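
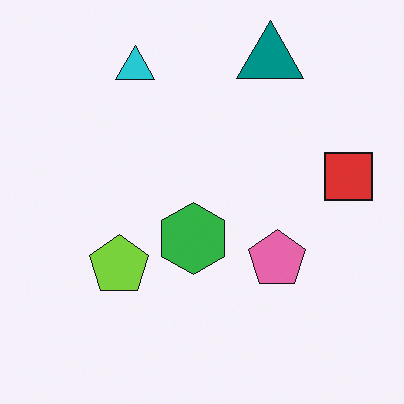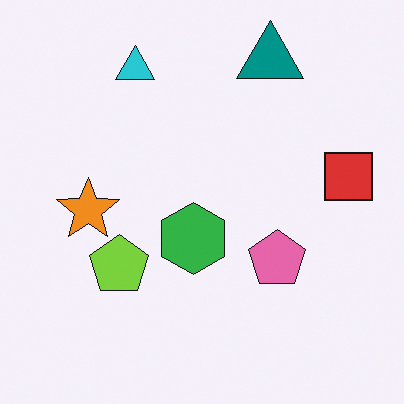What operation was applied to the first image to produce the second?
The transformation is: overlaid with an additional orange star.

An orange star appears in the second image that is absent from the first.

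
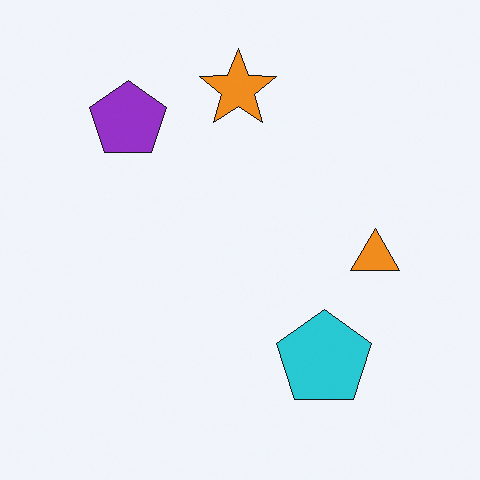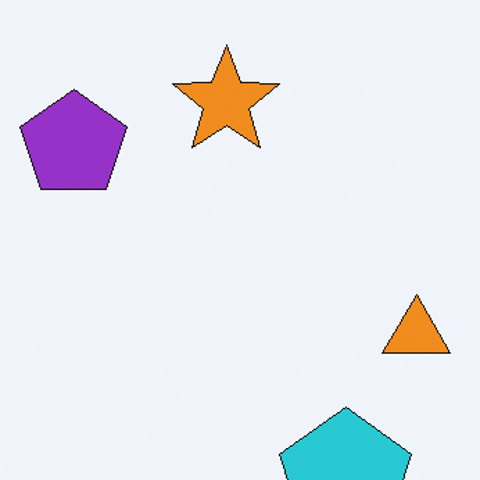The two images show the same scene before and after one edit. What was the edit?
The image was cropped to a modestly smaller region and rescaled.

The visible shapes are larger and the field of view is narrower; shapes near the original edges may be partly or wholly outside the frame — a crop-and-rescale.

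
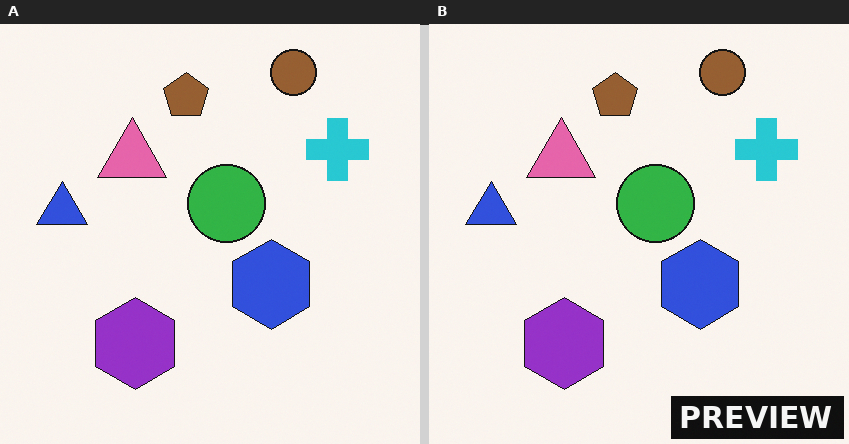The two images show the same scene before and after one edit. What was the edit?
It was watermarked with the text "PREVIEW" in the lower-right corner.

A dark label reading "PREVIEW" appears in the lower-right corner.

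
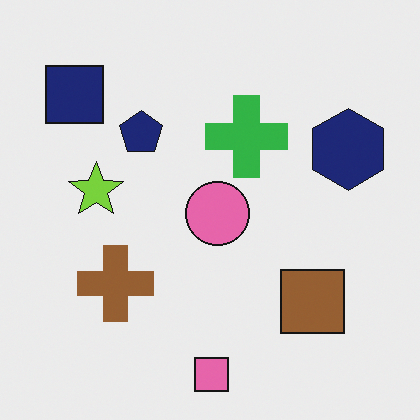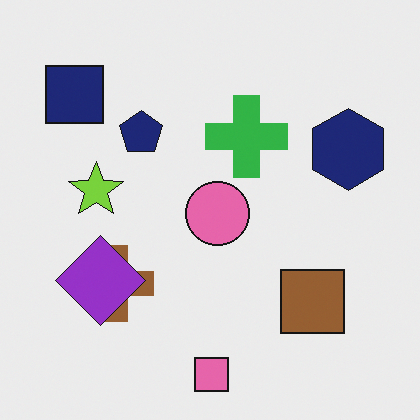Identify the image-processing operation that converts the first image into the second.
Overlaid with an additional purple diamond.

A purple diamond appears in the second image that is absent from the first.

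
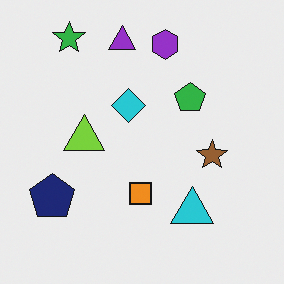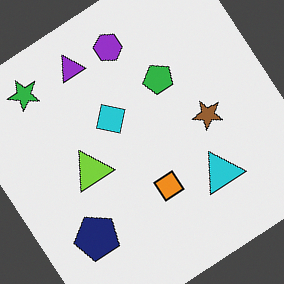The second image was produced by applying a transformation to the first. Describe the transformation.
The image was rotated counter-clockwise by a large amount — several tens of degrees.

Every shape is tilted by the same angle and the image corners show triangular fill wedges — a whole-image rotation by a non-right angle.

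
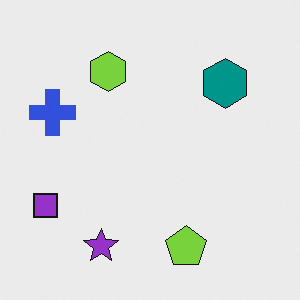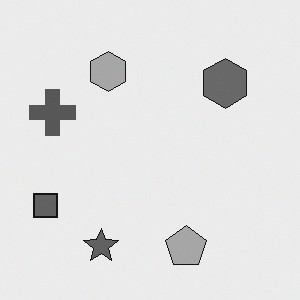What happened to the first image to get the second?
It was converted to grayscale.

All color is removed — every shape is now a shade of grey.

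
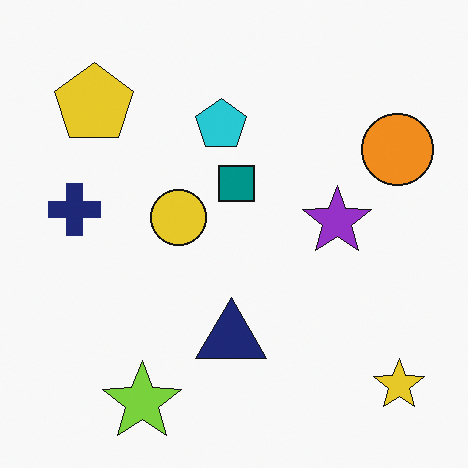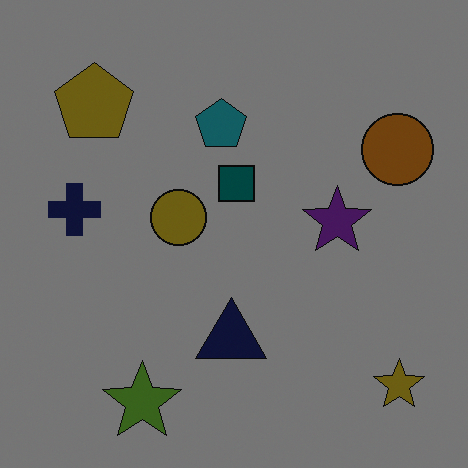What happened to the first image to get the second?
It was darkened a lot.

Every pixel — background and shapes alike — is uniformly darkened.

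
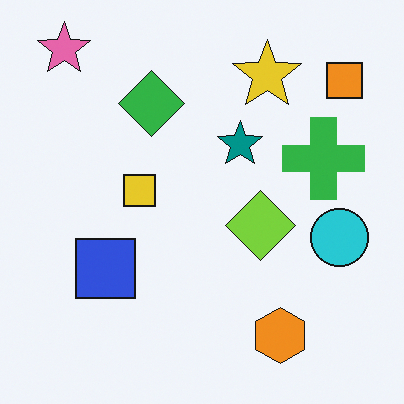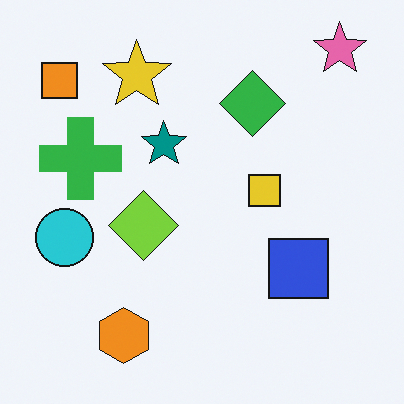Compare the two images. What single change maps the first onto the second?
Flipped horizontally (left ↔ right).

The orange square is in the top-right of the first image and the top-left of the second — shapes on opposite sides of the vertical midline have swapped in a mirror flip.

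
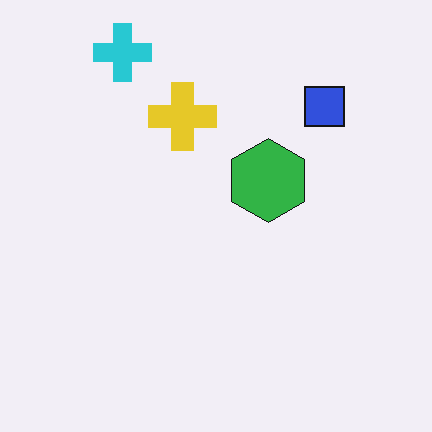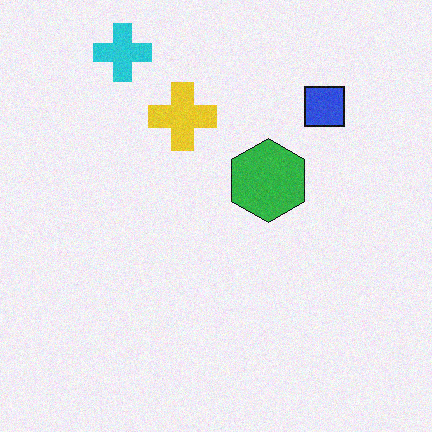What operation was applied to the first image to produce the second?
The image was degraded with a light layer of grain.

Random speckle covers the whole image, including the flat background.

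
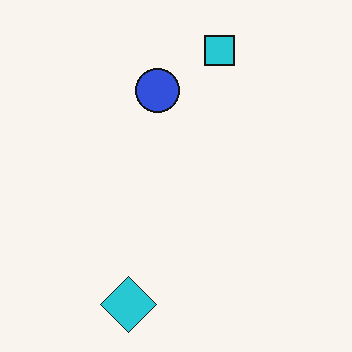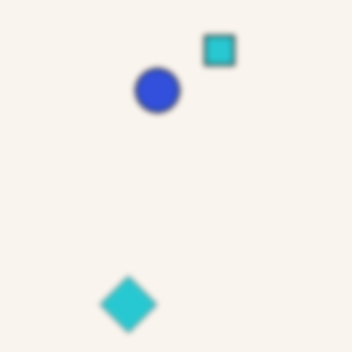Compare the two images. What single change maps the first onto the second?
The transformation is: noticeably gaussian-blurred.

Shape edges and outlines are uniformly softened across the whole image.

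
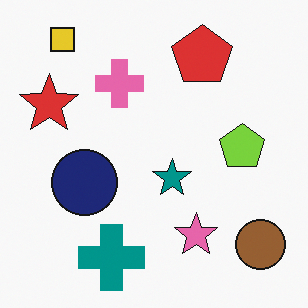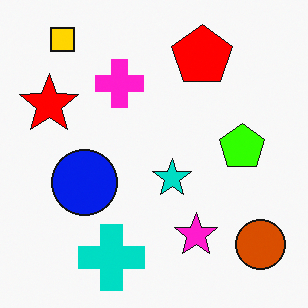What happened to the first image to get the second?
The image was made much more vivid (saturation change).

All colors are more vivid — a global saturation change.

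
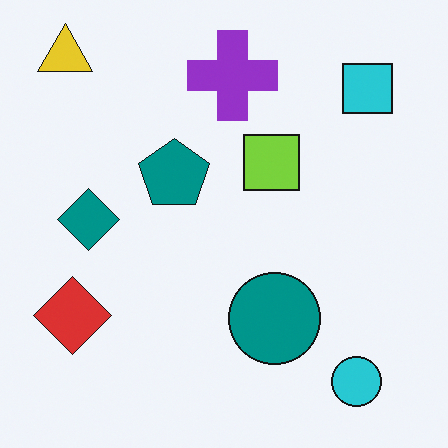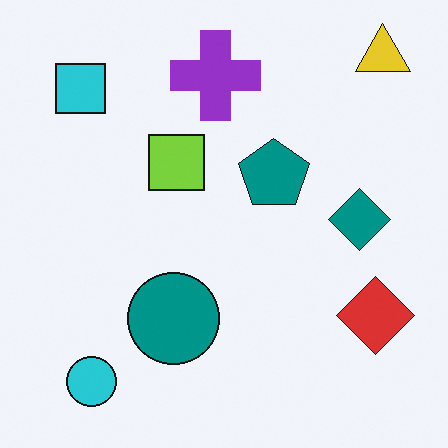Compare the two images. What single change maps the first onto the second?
It was flipped horizontally (left ↔ right).

The yellow triangle is in the top-left of the first image and the top-right of the second — shapes on opposite sides of the vertical midline have swapped in a mirror flip.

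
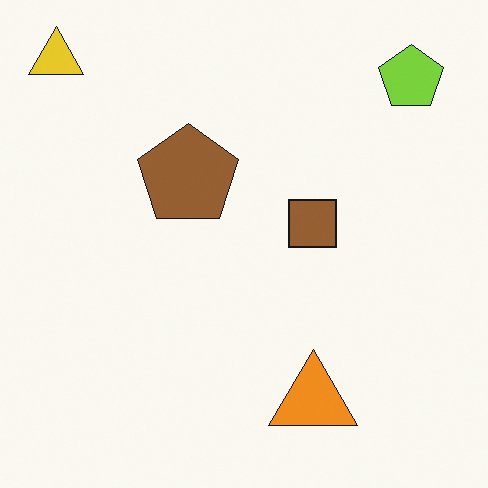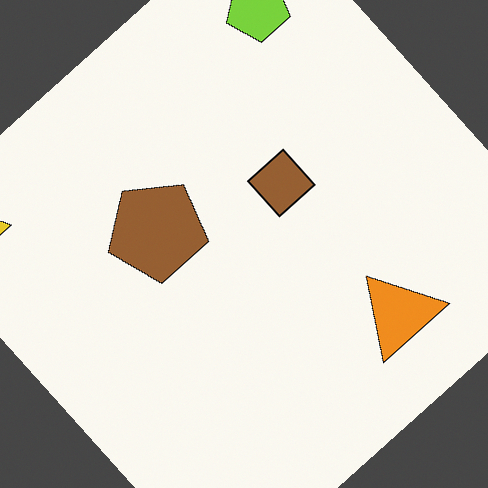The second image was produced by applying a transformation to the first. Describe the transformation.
The image was rotated counter-clockwise by a large amount — several tens of degrees.

Every shape is tilted by the same angle and the image corners show triangular fill wedges — a whole-image rotation by a non-right angle.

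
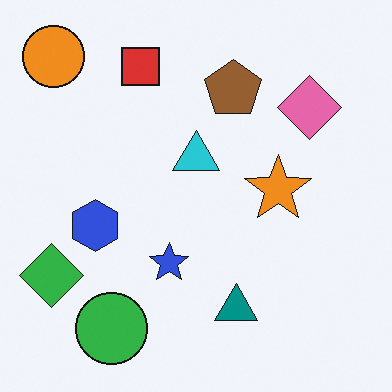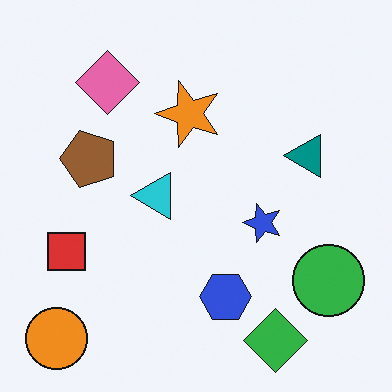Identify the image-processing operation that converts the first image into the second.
It was rotated 90° counter-clockwise.

The orange circle sits in the top-left of the first image and the bottom-left of the second — consistent with a whole-image 90° counter-clockwise rotation.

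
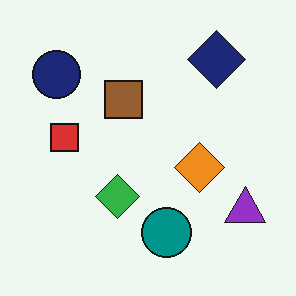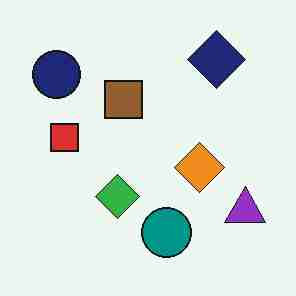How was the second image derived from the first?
The second image is the first heavily JPEG-compressed with obvious blocking artifacts.

Blocky 8×8 compression artifacts appear around shape edges and the flat background shows ringing — characteristic JPEG degradation.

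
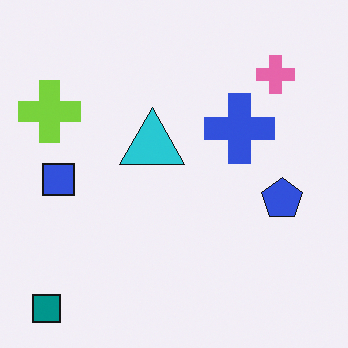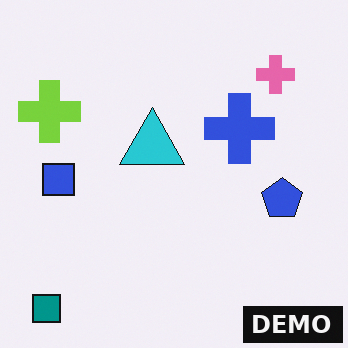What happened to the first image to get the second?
The transformation is: watermarked with the text "DEMO" in the lower-right corner.

A dark label reading "DEMO" appears in the lower-right corner.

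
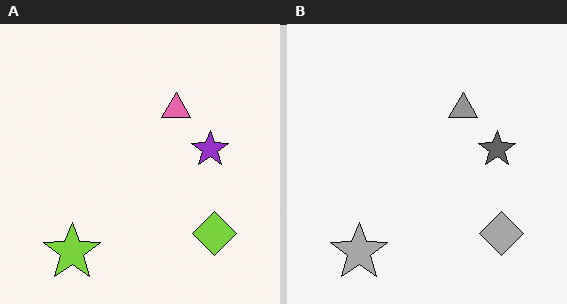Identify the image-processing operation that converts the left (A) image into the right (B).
The right (B) image is the left (A) converted to grayscale.

All color is removed — every shape is now a shade of grey.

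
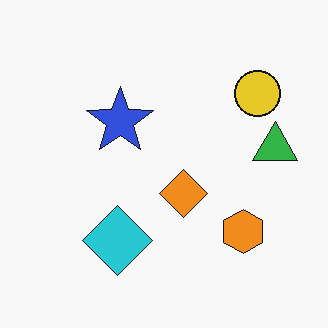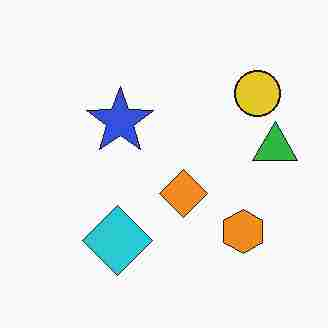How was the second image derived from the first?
It was degraded with heavy JPEG compression.

Blocky 8×8 compression artifacts appear around shape edges and the flat background shows ringing — characteristic JPEG degradation.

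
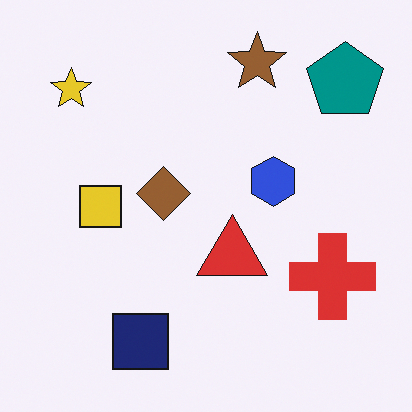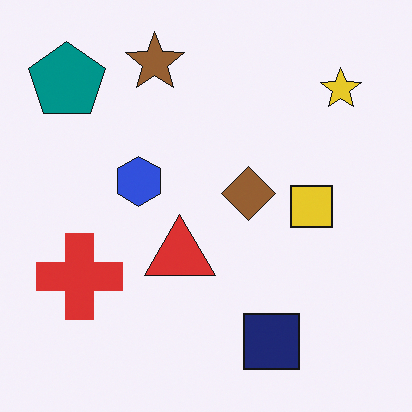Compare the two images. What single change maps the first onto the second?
The second image is the first flipped horizontally (left ↔ right).

The teal pentagon is in the top-right of the first image and the top-left of the second — shapes on opposite sides of the vertical midline have swapped in a mirror flip.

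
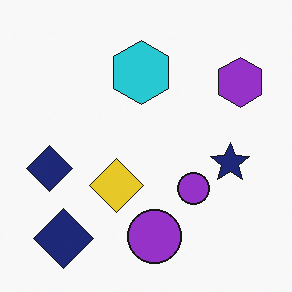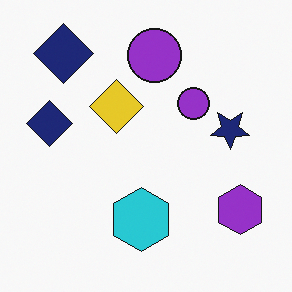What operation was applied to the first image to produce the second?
The image was flipped vertically (top ↔ bottom).

The cyan hexagon is in the top of the first image and the bottom of the second — shapes on opposite sides of the horizontal midline have swapped in a mirror flip.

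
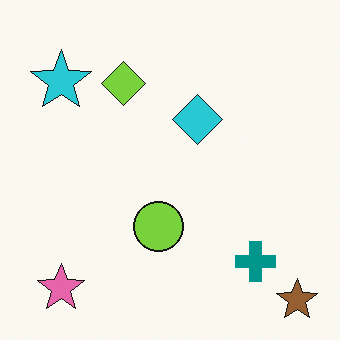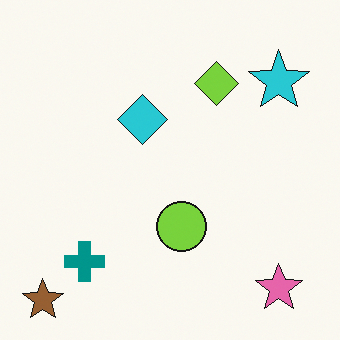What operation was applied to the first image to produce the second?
It was flipped horizontally (left ↔ right).

The brown star is in the bottom-right of the first image and the bottom-left of the second — shapes on opposite sides of the vertical midline have swapped in a mirror flip.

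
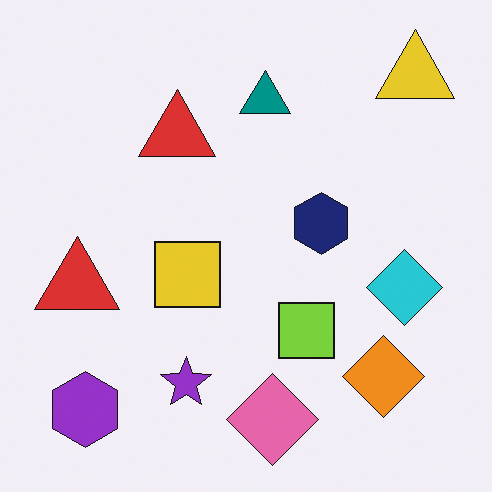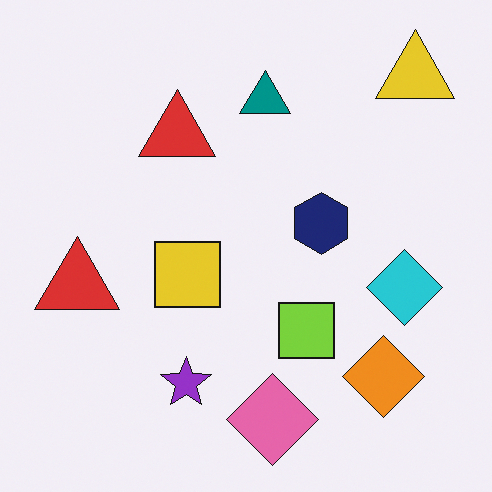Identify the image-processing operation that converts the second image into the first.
Overlaid with an additional purple hexagon.

A purple hexagon appears in the first image that is absent from the second.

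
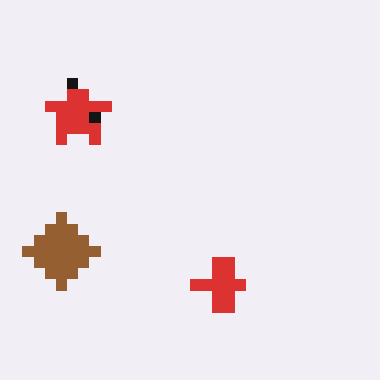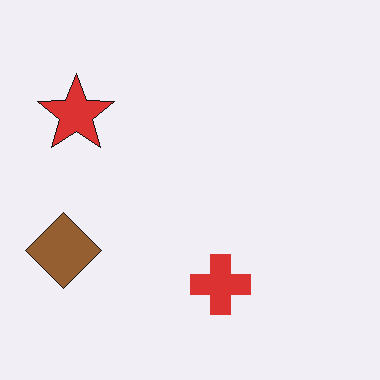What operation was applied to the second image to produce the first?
The transformation is: coarsely pixelated.

Shapes are reduced to large square blocks; fine edges and outlines are lost — a downscale-then-upscale (mosaic) effect.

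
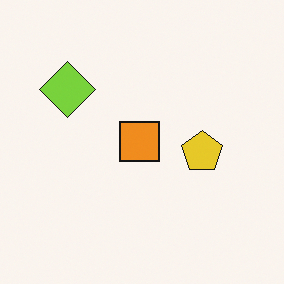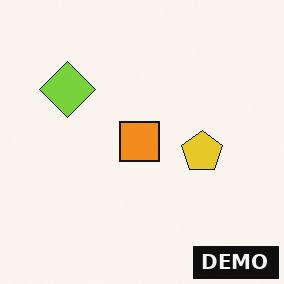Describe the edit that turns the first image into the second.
It was watermarked with the text "DEMO" in the lower-right corner.

A dark label reading "DEMO" appears in the lower-right corner.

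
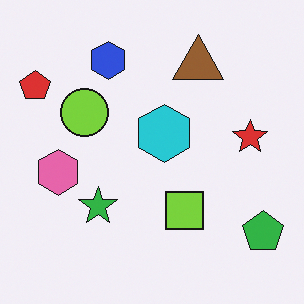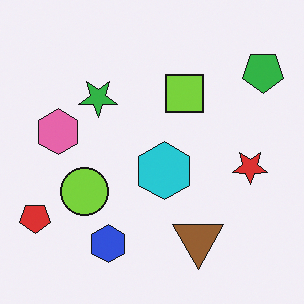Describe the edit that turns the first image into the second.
The image was flipped vertically (top ↔ bottom).

The blue hexagon is in the top of the first image and the bottom of the second — shapes on opposite sides of the horizontal midline have swapped in a mirror flip.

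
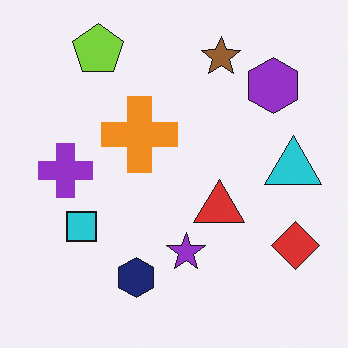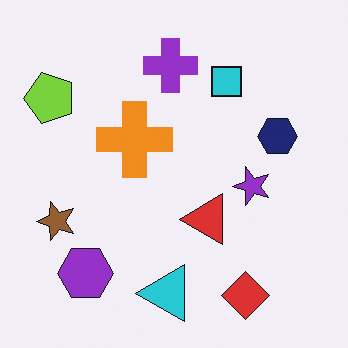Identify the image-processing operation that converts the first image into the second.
The image was transposed (reflected across the top-left ↔ bottom-right diagonal).

Shapes have swapped their row and column positions — what was in the top-right is now in the bottom-left — a diagonal reflection.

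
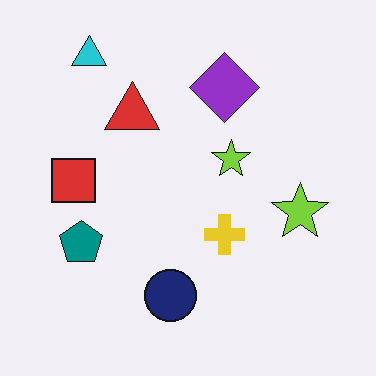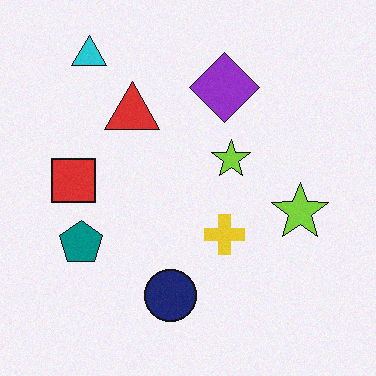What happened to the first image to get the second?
The second image is the first degraded with subtle gaussian noise.

Random speckle covers the whole image, including the flat background.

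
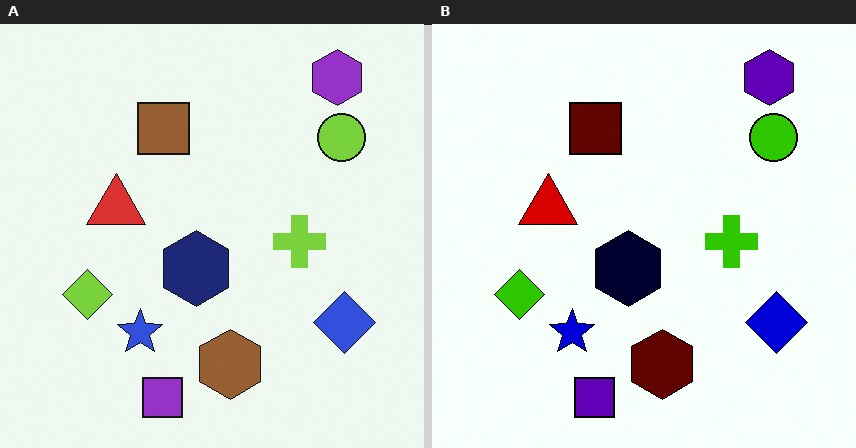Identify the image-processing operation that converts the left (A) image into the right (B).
Given much higher contrast.

Tones are pushed away from mid-grey across the whole image — a global contrast change.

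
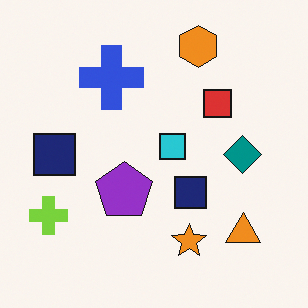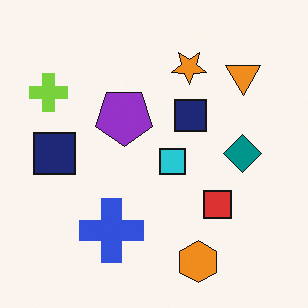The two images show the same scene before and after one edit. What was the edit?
This is the original image flipped vertically (top ↔ bottom).

The orange hexagon is in the top of the first image and the bottom of the second — shapes on opposite sides of the horizontal midline have swapped in a mirror flip.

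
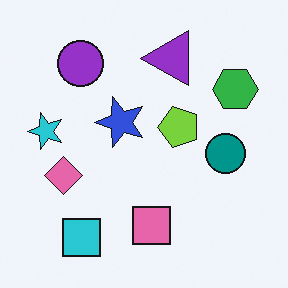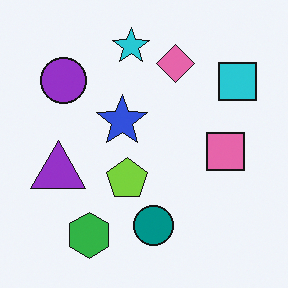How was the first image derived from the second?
The transformation is: transposed (reflected across the top-left ↔ bottom-right diagonal).

Shapes have swapped their row and column positions — what was in the top-right is now in the bottom-left — a diagonal reflection.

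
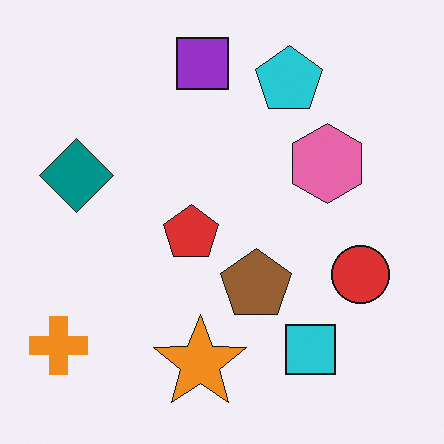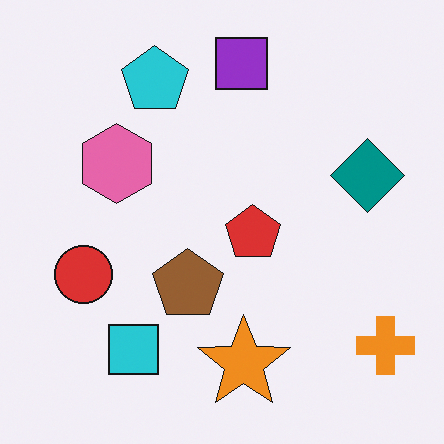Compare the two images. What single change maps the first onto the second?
It was flipped horizontally (left ↔ right).

The orange cross is in the bottom-left of the first image and the bottom-right of the second — shapes on opposite sides of the vertical midline have swapped in a mirror flip.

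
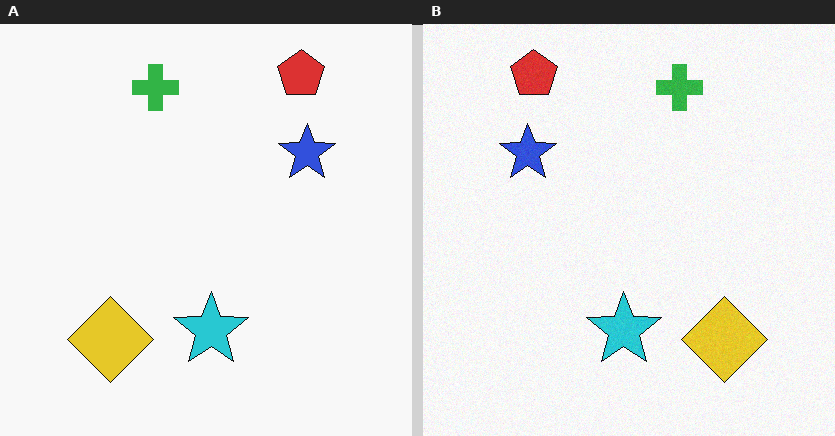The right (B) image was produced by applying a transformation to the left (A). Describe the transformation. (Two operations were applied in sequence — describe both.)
This is the original image degraded with light additive noise, then flipped horizontally (left ↔ right).

Random speckle covers the whole image, including the flat background. The blue star is in the top-right of the left (A) image and the top-left of the right (B) — shapes on opposite sides of the vertical midline have swapped in a mirror flip.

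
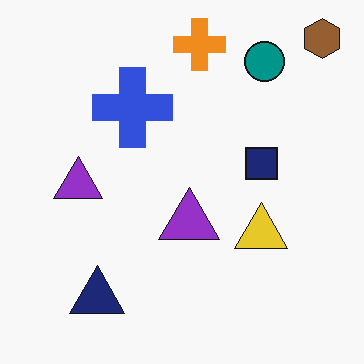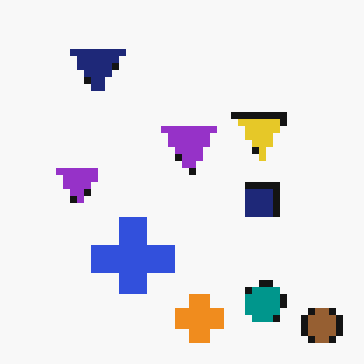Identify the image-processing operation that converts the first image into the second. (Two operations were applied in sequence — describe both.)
It was pixelated into visible square blocks, then flipped vertically (top ↔ bottom).

Shapes are reduced to large square blocks; fine edges and outlines are lost — a downscale-then-upscale (mosaic) effect. The brown hexagon is in the top-right of the first image and the bottom-right of the second — shapes on opposite sides of the horizontal midline have swapped in a mirror flip.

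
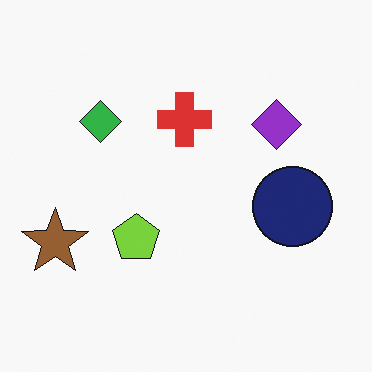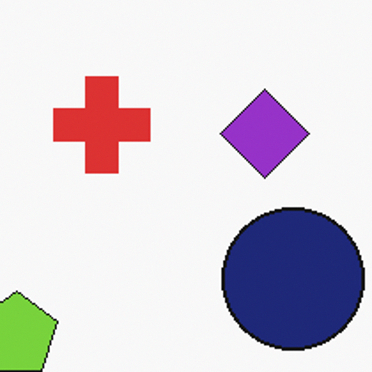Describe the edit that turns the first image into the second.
Cropped to a noticeably smaller region and rescaled.

The visible shapes are larger and the field of view is narrower; shapes near the original edges may be partly or wholly outside the frame — a crop-and-rescale.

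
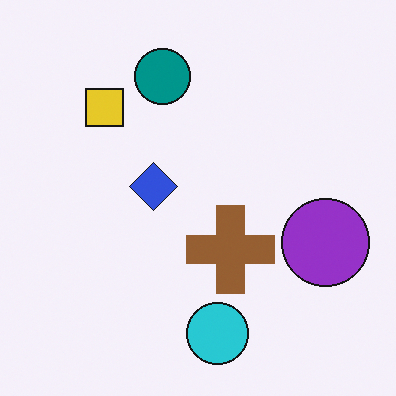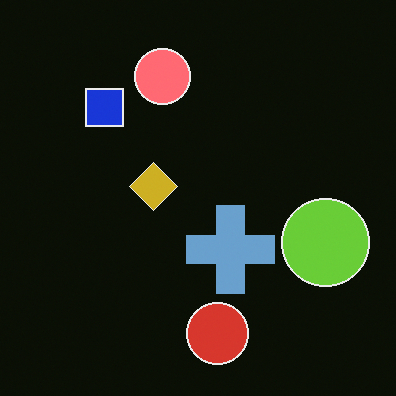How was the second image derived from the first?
The second image is the first color-inverted (negative).

The light background has become dark and every shape's color is its complement — a photographic negative.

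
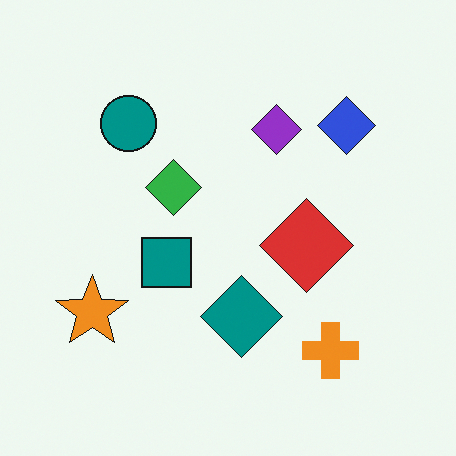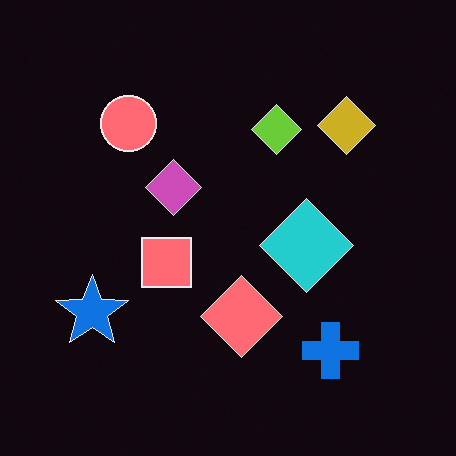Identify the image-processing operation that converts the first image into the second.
Color-inverted (negative).

The light background has become dark and every shape's color is its complement — a photographic negative.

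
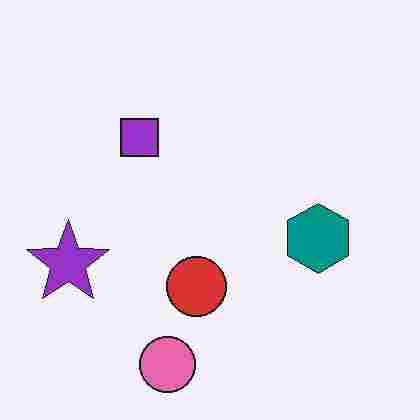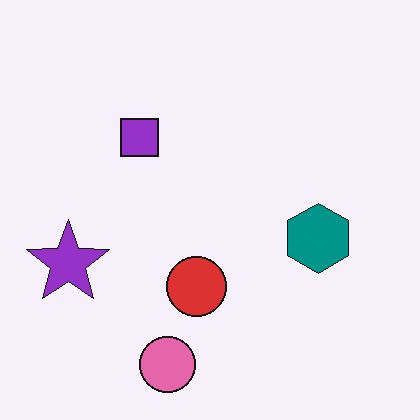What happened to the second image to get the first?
This is the original image heavily JPEG-compressed with obvious blocking artifacts.

Blocky 8×8 compression artifacts appear around shape edges and the flat background shows ringing — characteristic JPEG degradation.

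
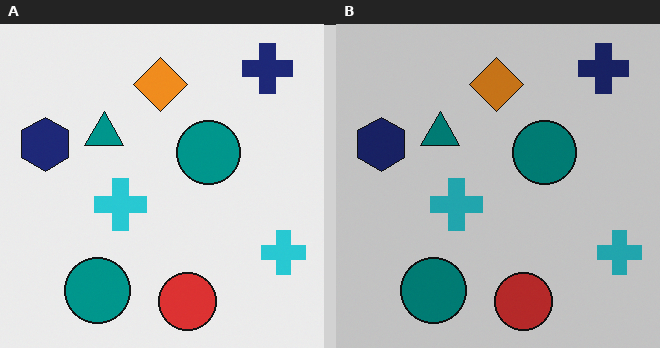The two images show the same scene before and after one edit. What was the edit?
This is the original image slightly darkened.

Every pixel — background and shapes alike — is uniformly darkened.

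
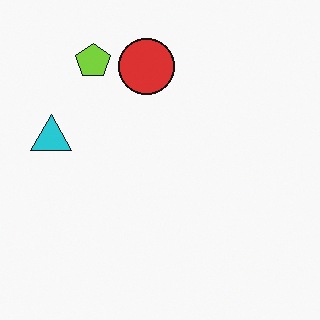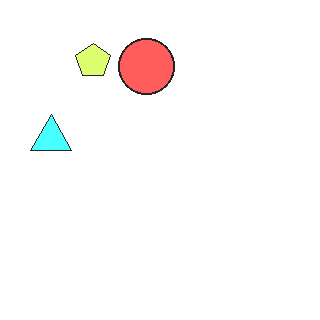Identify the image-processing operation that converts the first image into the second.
The image was brightened a lot.

Every pixel — background and shapes alike — is uniformly brightened.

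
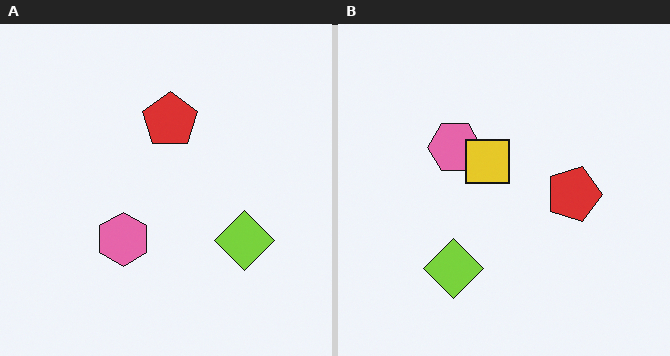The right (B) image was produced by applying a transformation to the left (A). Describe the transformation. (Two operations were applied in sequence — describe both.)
Rotated 90° clockwise, then overlaid with an additional yellow square.

The lime diamond sits in the right of the left (A) image and the bottom of the right (B) — consistent with a whole-image 90° clockwise rotation. A yellow square appears in the right (B) image that is absent from the left (A).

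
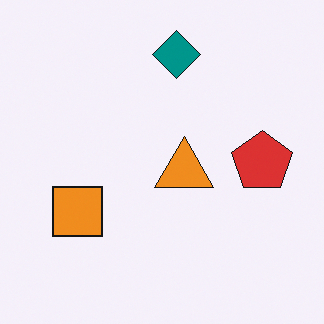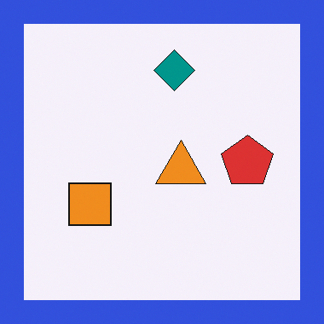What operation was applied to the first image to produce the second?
The transformation is: framed with a blue border.

A solid blue frame runs around the edge of the second image, with the content slightly shrunk inside it.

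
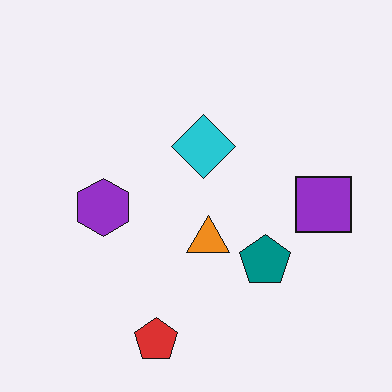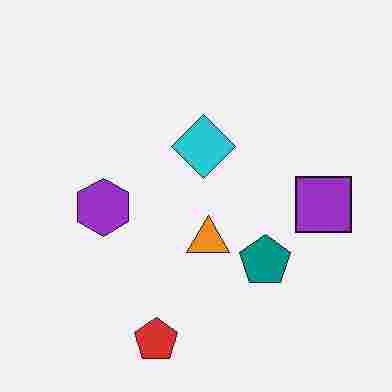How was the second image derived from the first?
The second image is the first heavily JPEG-compressed with obvious blocking artifacts.

Blocky 8×8 compression artifacts appear around shape edges and the flat background shows ringing — characteristic JPEG degradation.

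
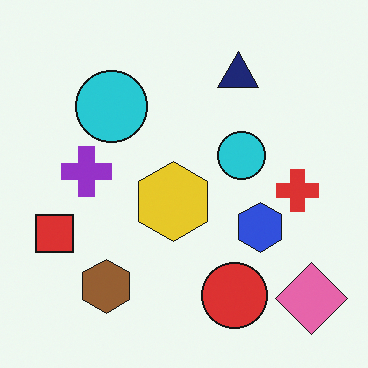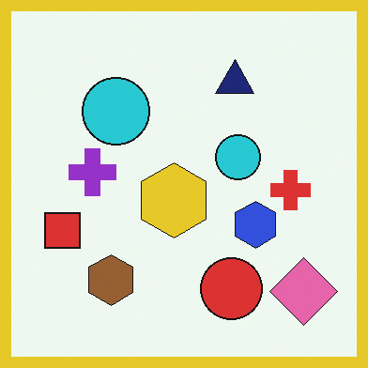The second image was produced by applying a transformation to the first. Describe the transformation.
The transformation is: framed with a yellow border.

A solid yellow frame runs around the edge of the second image, with the content slightly shrunk inside it.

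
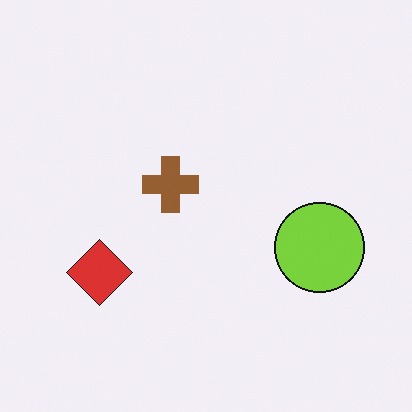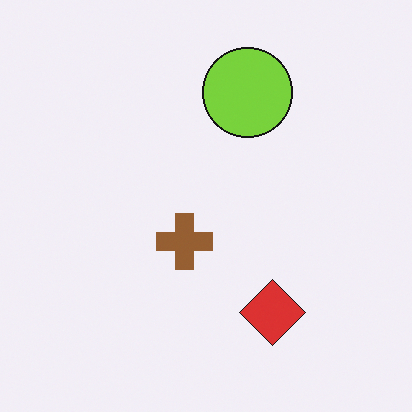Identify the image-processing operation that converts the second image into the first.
Rotated 90° clockwise.

The red diamond sits in the bottom of the second image and the left of the first — consistent with a whole-image 90° clockwise rotation.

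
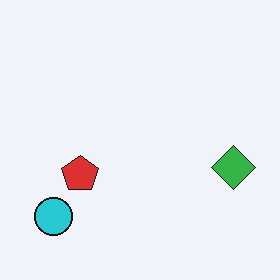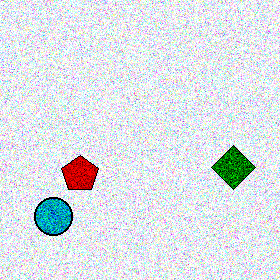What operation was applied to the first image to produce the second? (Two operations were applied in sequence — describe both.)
The image was degraded with moderate additive noise, then boosted in contrast.

Random speckle covers the whole image, including the flat background. Tones are pushed away from mid-grey across the whole image — a global contrast change.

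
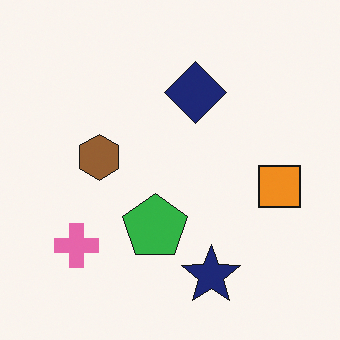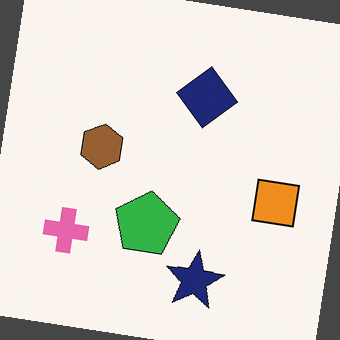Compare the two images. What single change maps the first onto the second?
The transformation is: rotated clockwise by a slight angle.

Every shape is tilted by the same angle and the image corners show triangular fill wedges — a whole-image rotation by a non-right angle.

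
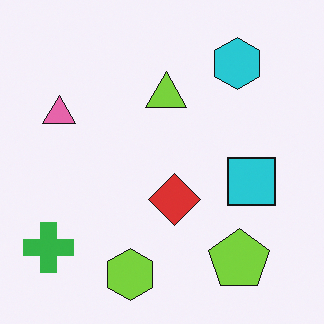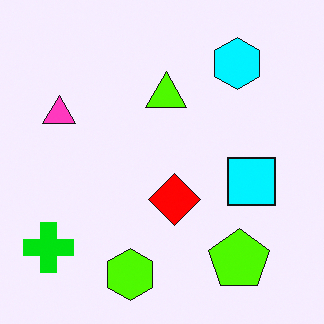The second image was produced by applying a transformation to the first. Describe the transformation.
The image was heavily oversaturated.

All colors are more vivid — a global saturation change.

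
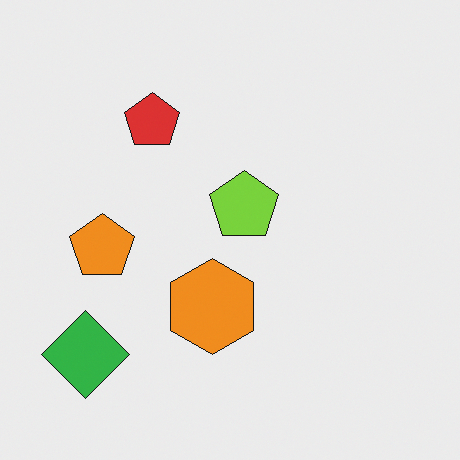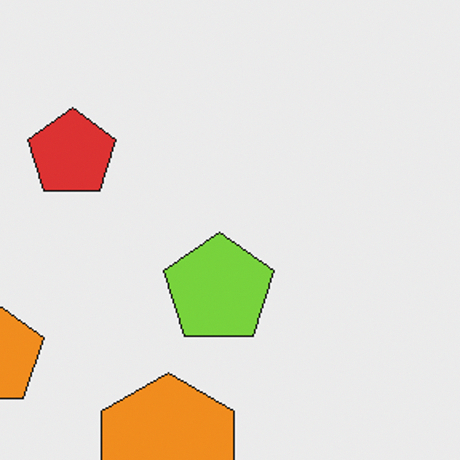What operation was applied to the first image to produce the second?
The second image is the first cropped slightly and scaled back up.

The visible shapes are larger and the field of view is narrower; shapes near the original edges may be partly or wholly outside the frame — a crop-and-rescale.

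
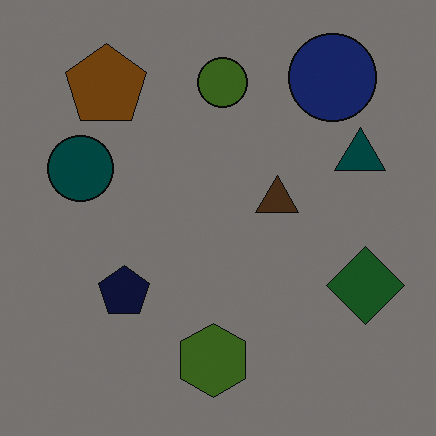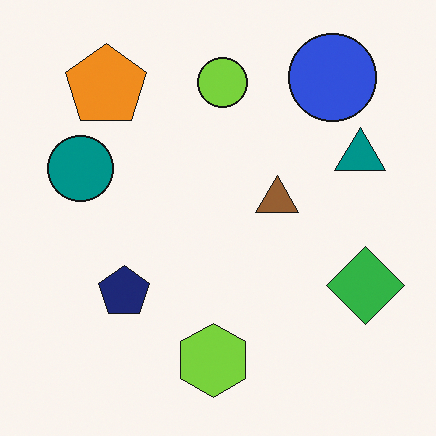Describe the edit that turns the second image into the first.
It was substantially darkened.

Every pixel — background and shapes alike — is uniformly darkened.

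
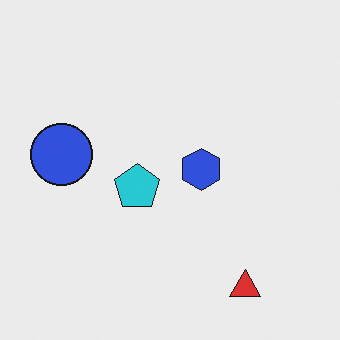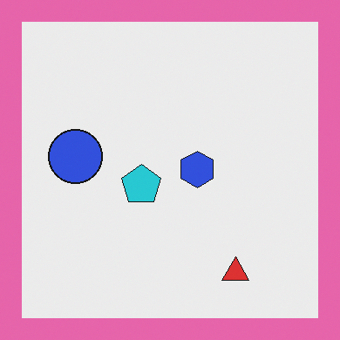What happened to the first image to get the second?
It was framed with a pink border.

A solid pink frame runs around the edge of the second image, with the content slightly shrunk inside it.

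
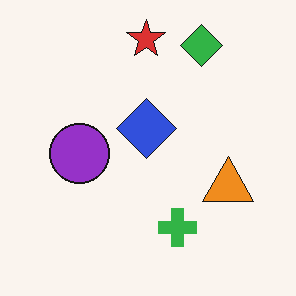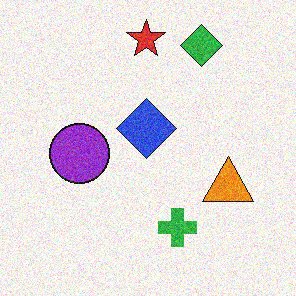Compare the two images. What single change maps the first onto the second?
Degraded with moderate additive noise.

Random speckle covers the whole image, including the flat background.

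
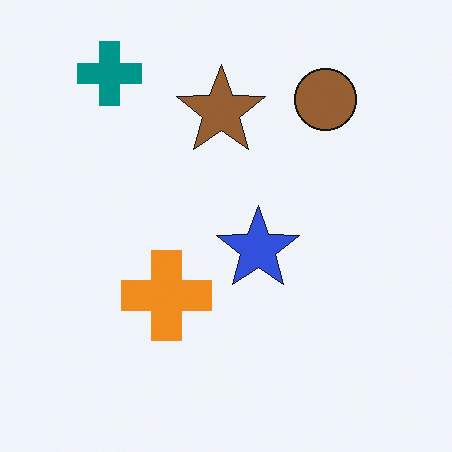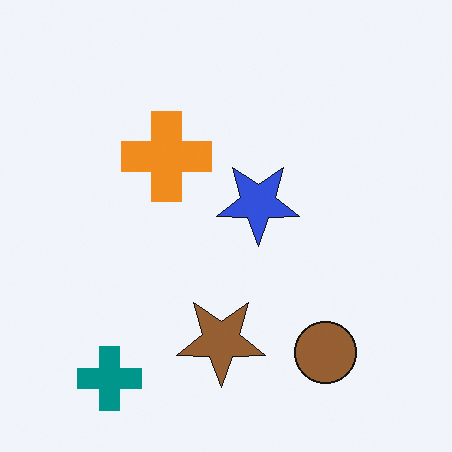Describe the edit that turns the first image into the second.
The image was flipped vertically (top ↔ bottom).

The teal cross is in the top-left of the first image and the bottom-left of the second — shapes on opposite sides of the horizontal midline have swapped in a mirror flip.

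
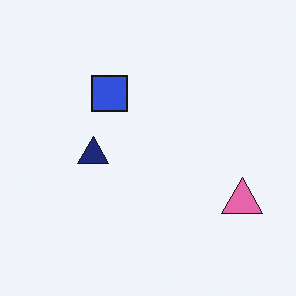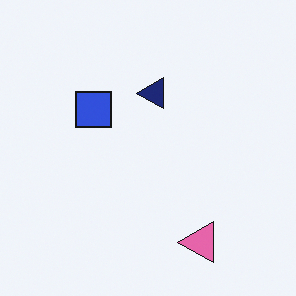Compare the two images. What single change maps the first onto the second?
The transformation is: transposed (reflected across the top-left ↔ bottom-right diagonal).

Shapes have swapped their row and column positions — what was in the top-right is now in the bottom-left — a diagonal reflection.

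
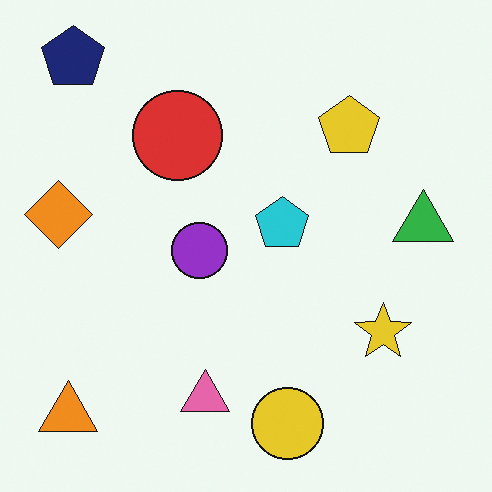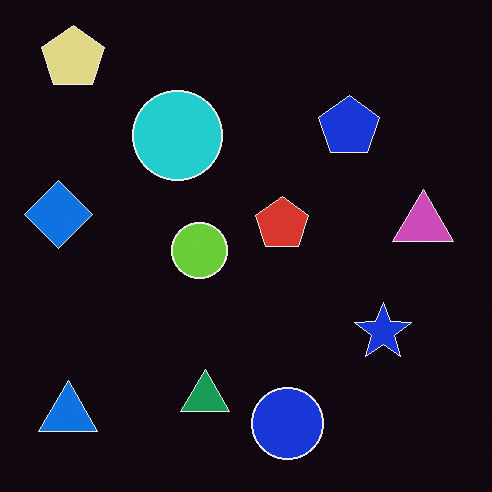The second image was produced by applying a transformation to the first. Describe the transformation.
Color-inverted (negative).

The light background has become dark and every shape's color is its complement — a photographic negative.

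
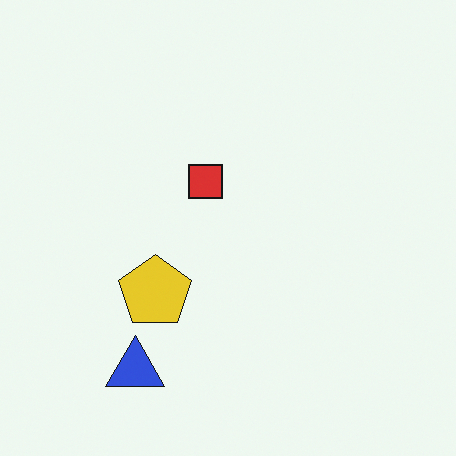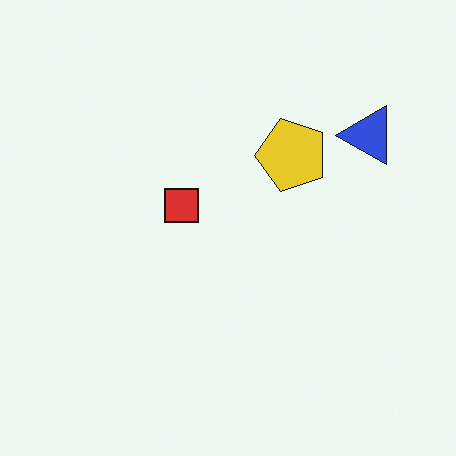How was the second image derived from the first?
The second image is the first transposed (reflected across the top-left ↔ bottom-right diagonal).

Shapes have swapped their row and column positions — what was in the top-right is now in the bottom-left — a diagonal reflection.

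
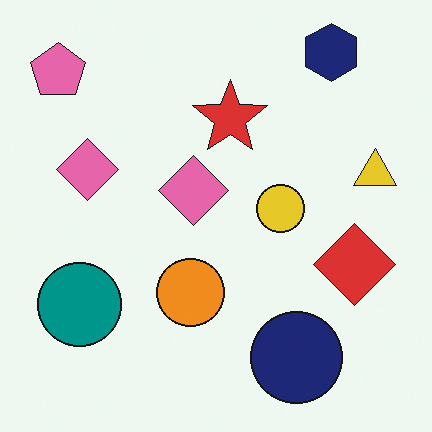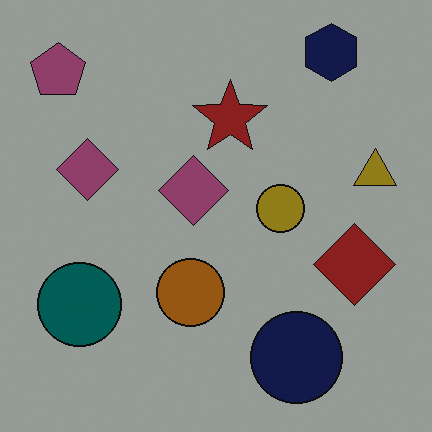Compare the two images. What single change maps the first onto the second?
The second image is the first substantially darkened.

Every pixel — background and shapes alike — is uniformly darkened.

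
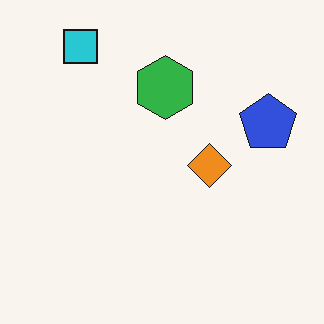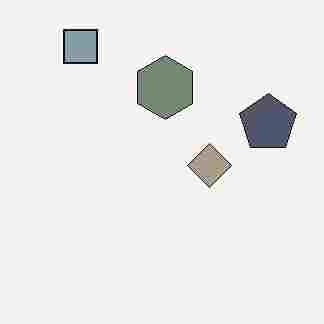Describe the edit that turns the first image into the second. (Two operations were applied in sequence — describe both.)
The transformation is: heavily desaturated, then degraded with heavy JPEG compression.

All colors are more muted and greyish — a global saturation change. Blocky 8×8 compression artifacts appear around shape edges and the flat background shows ringing — characteristic JPEG degradation.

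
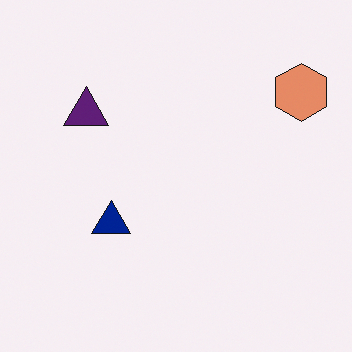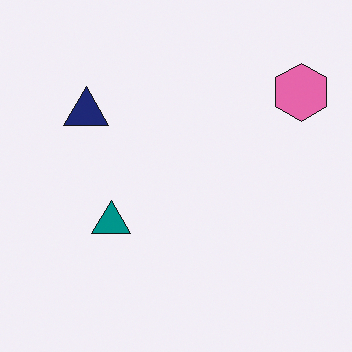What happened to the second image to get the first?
It was hue-shifted slightly.

Every shape's color has rotated by the same amount around the hue wheel — a uniform hue shift.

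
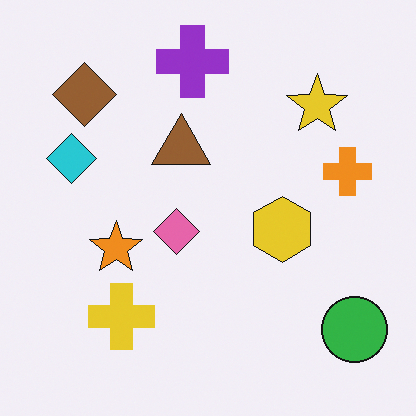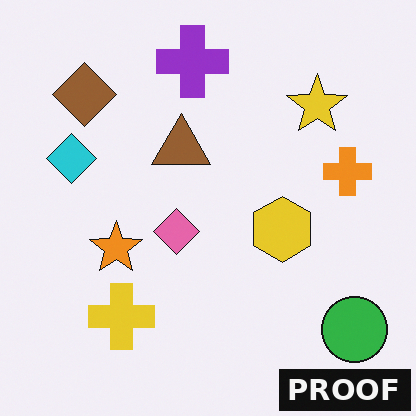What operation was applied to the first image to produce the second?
The image was watermarked with the text "PROOF" in the lower-right corner.

A dark label reading "PROOF" appears in the lower-right corner.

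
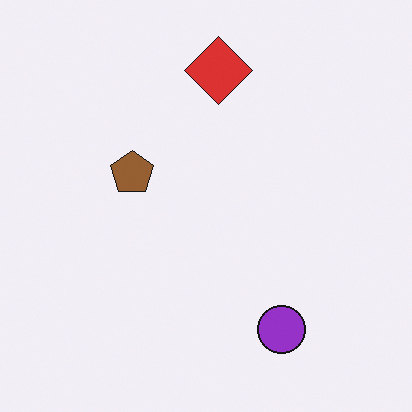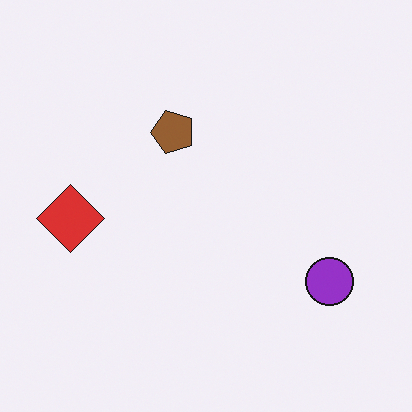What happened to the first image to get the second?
The second image is the first transposed (reflected across the top-left ↔ bottom-right diagonal).

Shapes have swapped their row and column positions — what was in the top-right is now in the bottom-left — a diagonal reflection.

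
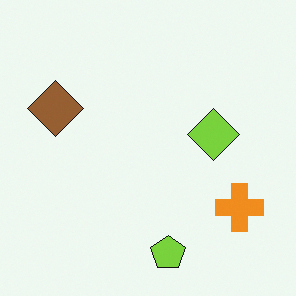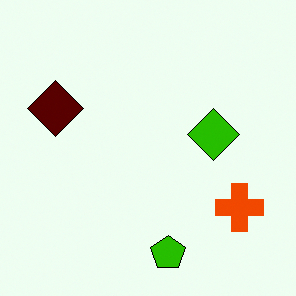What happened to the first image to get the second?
The image was boosted in contrast.

Tones are pushed away from mid-grey across the whole image — a global contrast change.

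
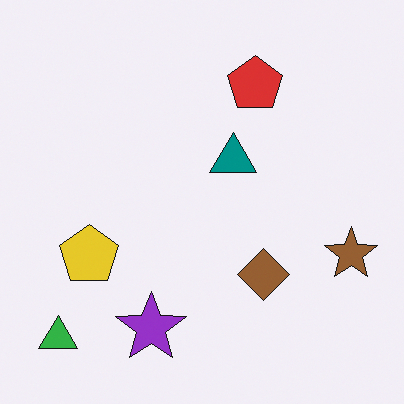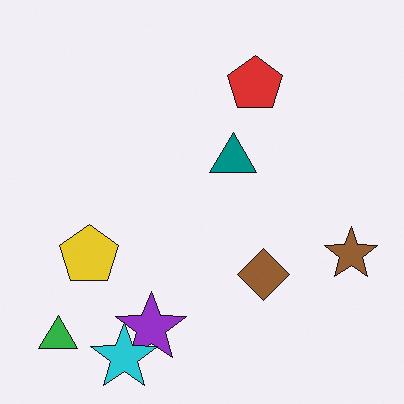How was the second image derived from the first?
The second image is the first overlaid with an additional cyan star.

A cyan star appears in the second image that is absent from the first.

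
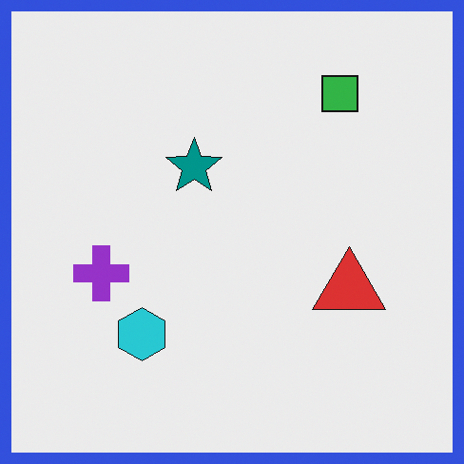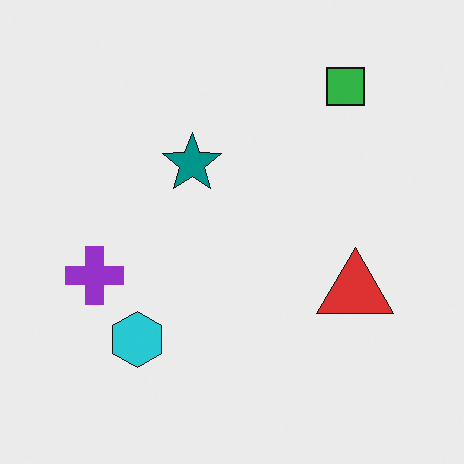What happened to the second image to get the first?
Framed with a blue border.

A solid blue frame runs around the edge of the first image, with the content slightly shrunk inside it.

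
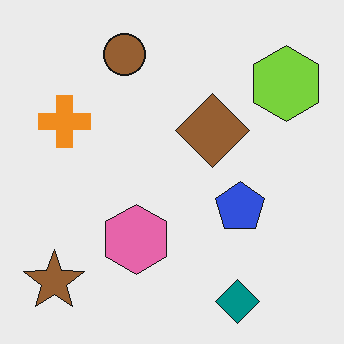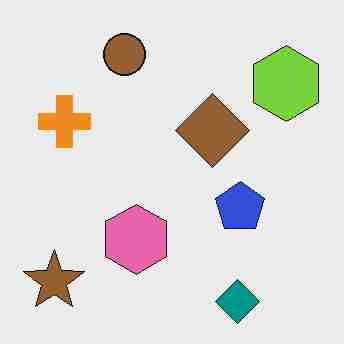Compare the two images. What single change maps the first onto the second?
The second image is the first heavily JPEG-compressed with obvious blocking artifacts.

Blocky 8×8 compression artifacts appear around shape edges and the flat background shows ringing — characteristic JPEG degradation.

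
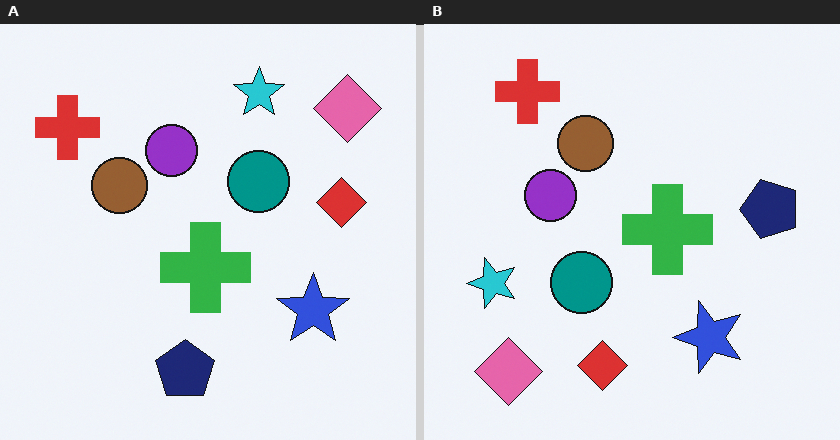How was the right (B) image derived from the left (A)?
Transposed (reflected across the top-left ↔ bottom-right diagonal).

Shapes have swapped their row and column positions — what was in the top-right is now in the bottom-left — a diagonal reflection.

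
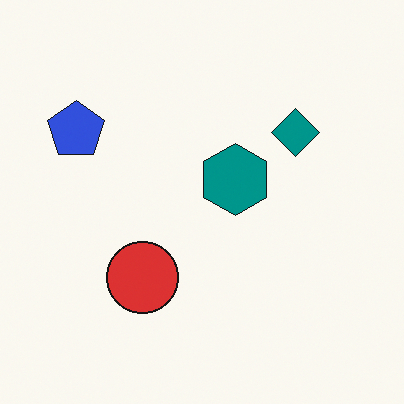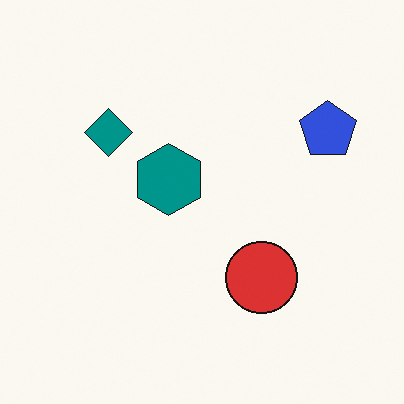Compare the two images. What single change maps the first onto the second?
The image was flipped horizontally (left ↔ right).

The blue pentagon is in the top-left of the first image and the top-right of the second — shapes on opposite sides of the vertical midline have swapped in a mirror flip.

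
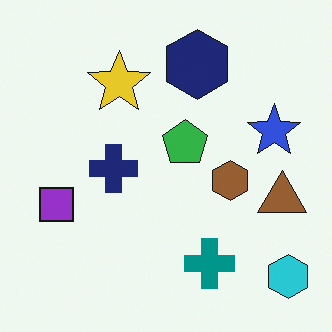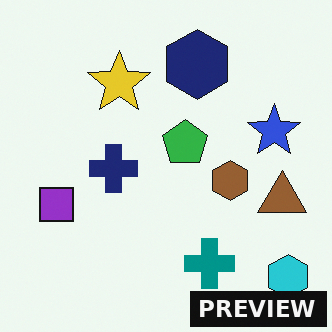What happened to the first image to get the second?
It was watermarked with the text "PREVIEW" in the lower-right corner.

A dark label reading "PREVIEW" appears in the lower-right corner.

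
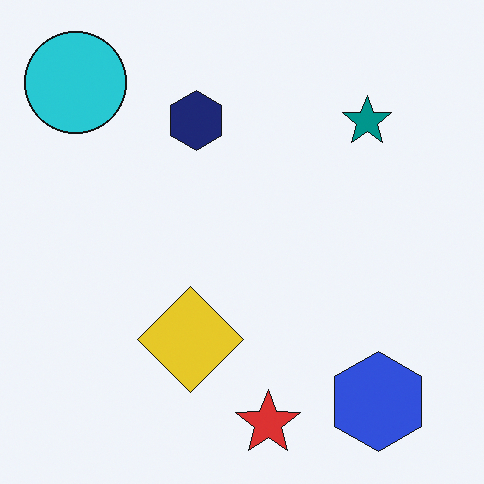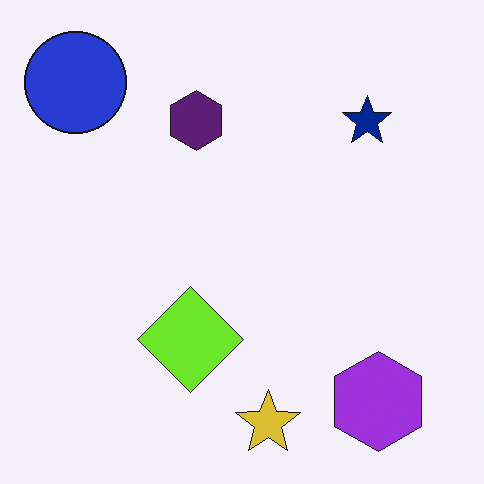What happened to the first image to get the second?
The second image is the first hue-shifted slightly.

Every shape's color has rotated by the same amount around the hue wheel — a uniform hue shift.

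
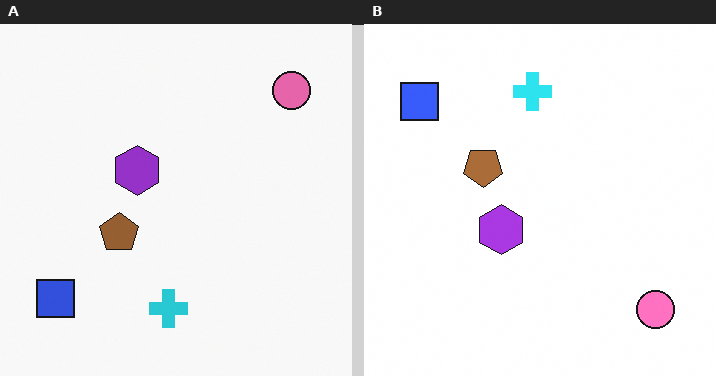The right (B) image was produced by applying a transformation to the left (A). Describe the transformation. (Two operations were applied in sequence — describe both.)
The image was brightened a little, then flipped vertically (top ↔ bottom).

Every pixel — background and shapes alike — is uniformly brightened. The pink circle is in the top-right of the left (A) image and the bottom-right of the right (B) — shapes on opposite sides of the horizontal midline have swapped in a mirror flip.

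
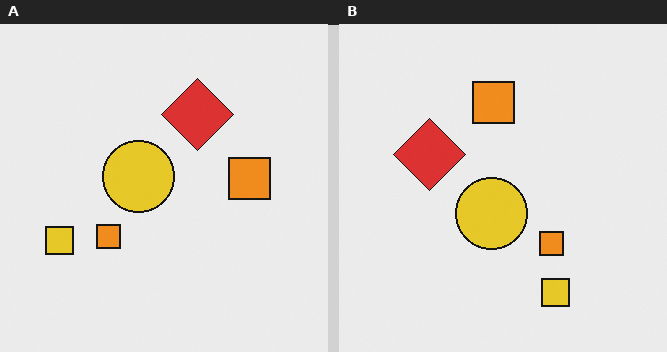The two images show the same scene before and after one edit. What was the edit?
This is the original image rotated 90° counter-clockwise.

The yellow square sits in the left of the left (A) image and the bottom of the right (B) — consistent with a whole-image 90° counter-clockwise rotation.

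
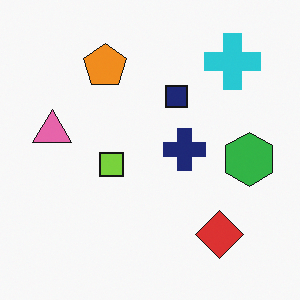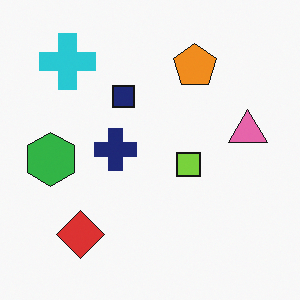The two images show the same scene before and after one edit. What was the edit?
The transformation is: flipped horizontally (left ↔ right).

The green hexagon is in the right of the first image and the left of the second — shapes on opposite sides of the vertical midline have swapped in a mirror flip.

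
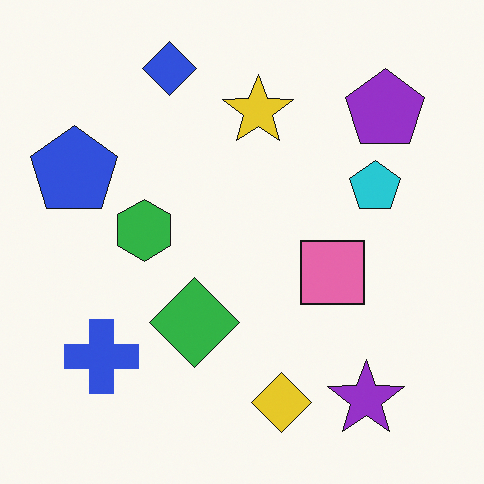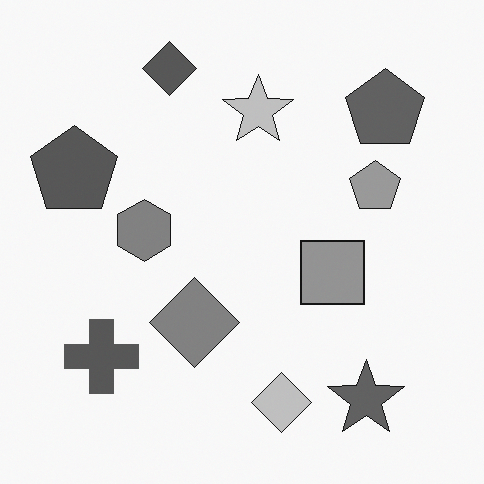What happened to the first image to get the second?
It was converted to grayscale.

All color is removed — every shape is now a shade of grey.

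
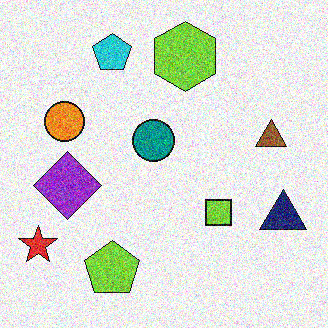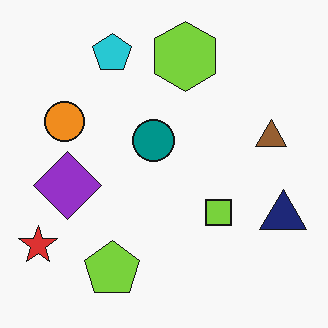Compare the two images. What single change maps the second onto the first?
The image was degraded with strong gaussian noise.

Random speckle covers the whole image, including the flat background.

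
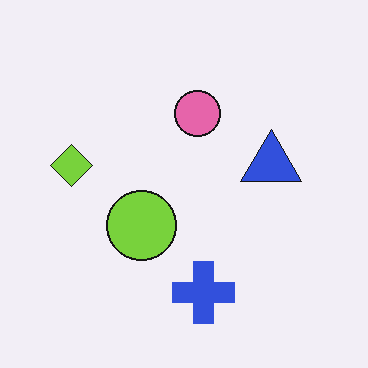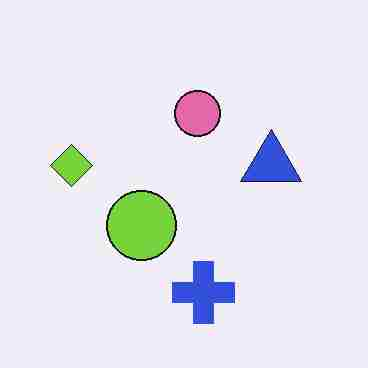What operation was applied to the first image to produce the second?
This is the original image degraded with heavy JPEG compression.

Blocky 8×8 compression artifacts appear around shape edges and the flat background shows ringing — characteristic JPEG degradation.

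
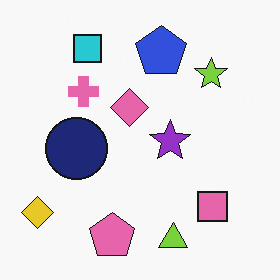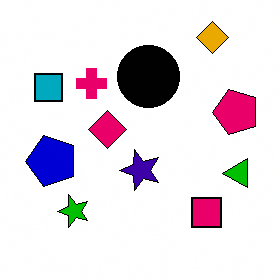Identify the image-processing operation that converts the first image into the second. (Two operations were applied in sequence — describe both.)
This is the original image transposed (reflected across the top-left ↔ bottom-right diagonal), then boosted in contrast.

Shapes have swapped their row and column positions — what was in the top-right is now in the bottom-left — a diagonal reflection. Tones are pushed away from mid-grey across the whole image — a global contrast change.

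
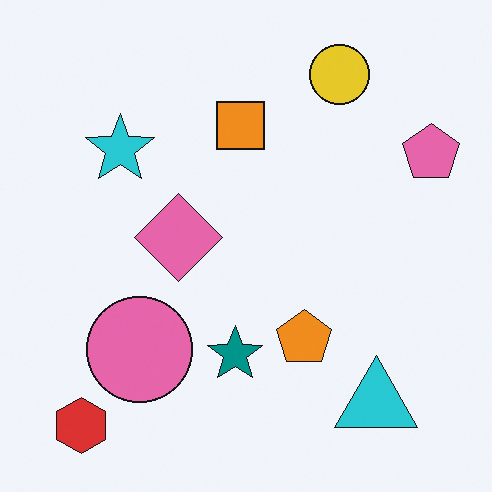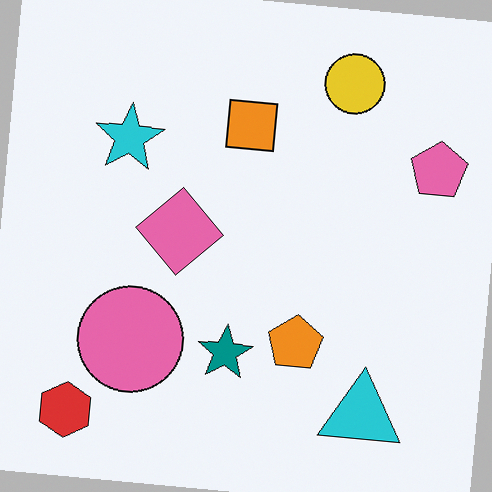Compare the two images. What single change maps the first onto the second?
Rotated clockwise by a slight angle.

Every shape is tilted by the same angle and the image corners show triangular fill wedges — a whole-image rotation by a non-right angle.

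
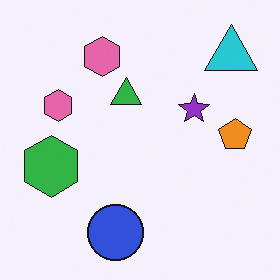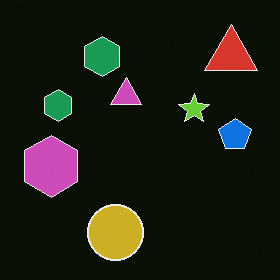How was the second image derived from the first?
The image was color-inverted (negative).

The light background has become dark and every shape's color is its complement — a photographic negative.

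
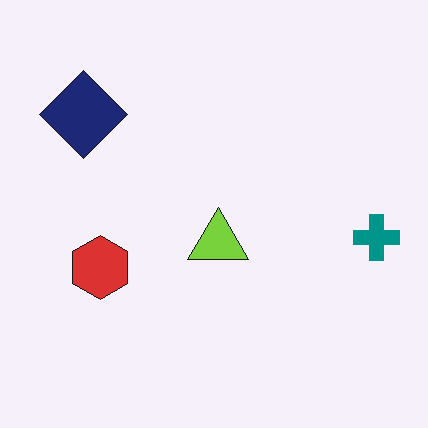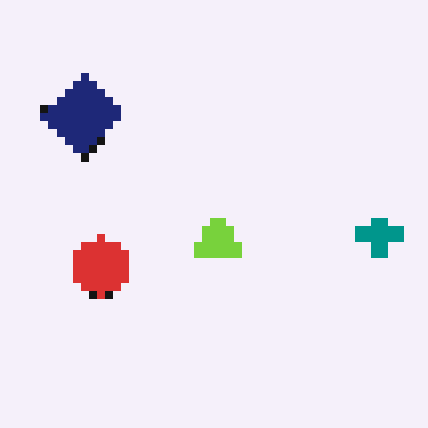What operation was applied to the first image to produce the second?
The transformation is: moderately pixelated.

Shapes are reduced to large square blocks; fine edges and outlines are lost — a downscale-then-upscale (mosaic) effect.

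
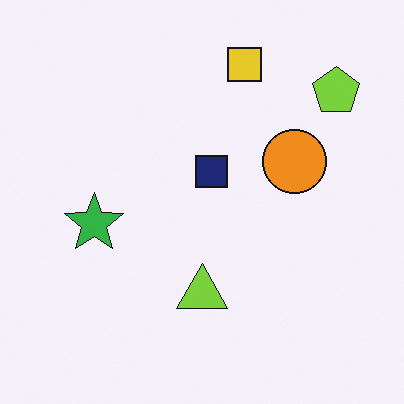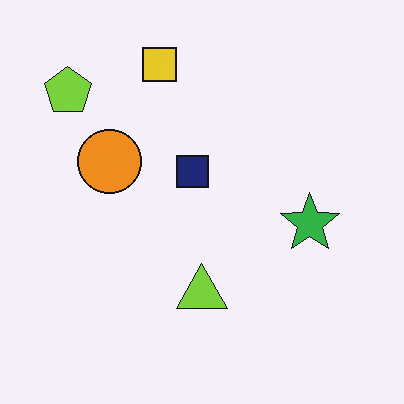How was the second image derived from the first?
The second image is the first flipped horizontally (left ↔ right).

The lime pentagon is in the top-right of the first image and the top-left of the second — shapes on opposite sides of the vertical midline have swapped in a mirror flip.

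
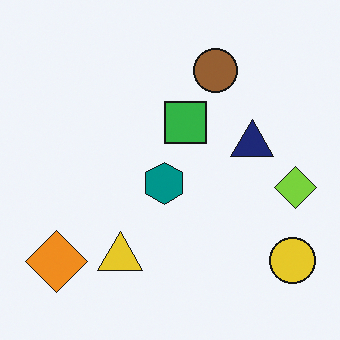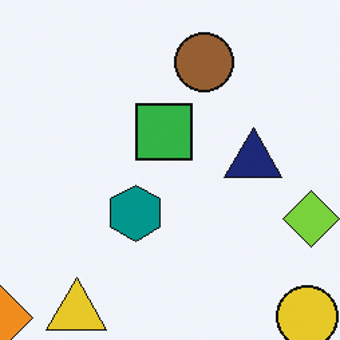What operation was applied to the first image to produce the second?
This is the original image cropped to a modestly smaller region and rescaled.

The visible shapes are larger and the field of view is narrower; shapes near the original edges may be partly or wholly outside the frame — a crop-and-rescale.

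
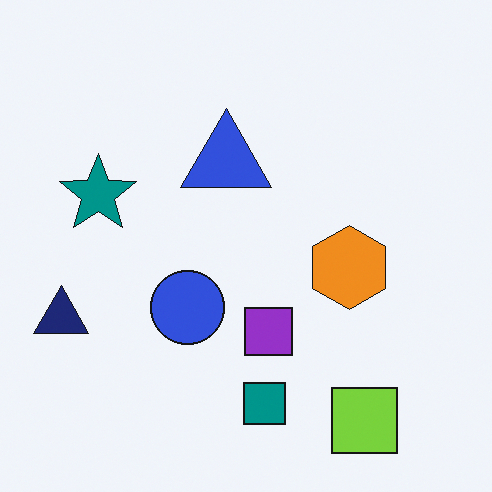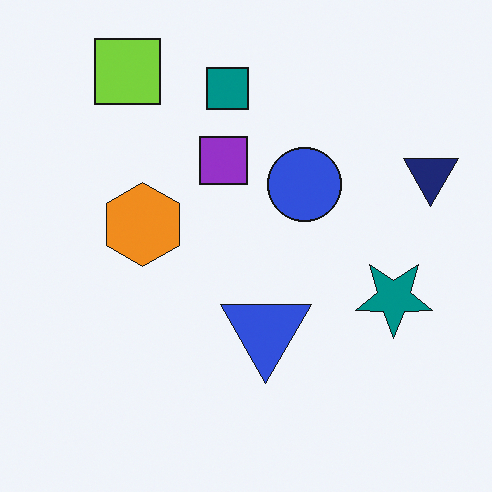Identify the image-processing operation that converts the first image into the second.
The image was rotated 180°.

The lime square sits in the bottom-right of the first image and the top-left of the second — consistent with a whole-image 180° rotation.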